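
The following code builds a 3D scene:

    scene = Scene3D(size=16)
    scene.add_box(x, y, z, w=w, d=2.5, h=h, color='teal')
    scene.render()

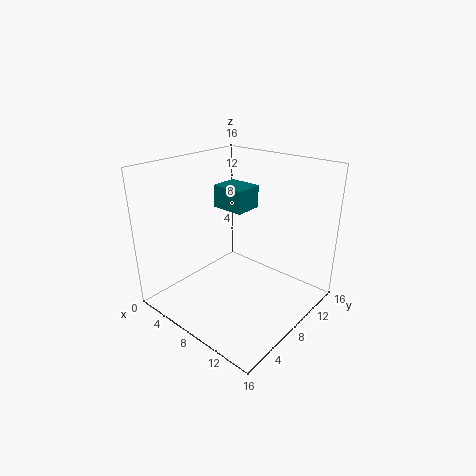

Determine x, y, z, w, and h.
x = 9.5; y = 3; z = 13.5; w = 3; h = 2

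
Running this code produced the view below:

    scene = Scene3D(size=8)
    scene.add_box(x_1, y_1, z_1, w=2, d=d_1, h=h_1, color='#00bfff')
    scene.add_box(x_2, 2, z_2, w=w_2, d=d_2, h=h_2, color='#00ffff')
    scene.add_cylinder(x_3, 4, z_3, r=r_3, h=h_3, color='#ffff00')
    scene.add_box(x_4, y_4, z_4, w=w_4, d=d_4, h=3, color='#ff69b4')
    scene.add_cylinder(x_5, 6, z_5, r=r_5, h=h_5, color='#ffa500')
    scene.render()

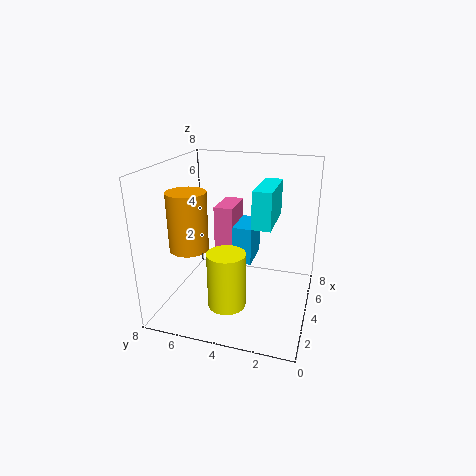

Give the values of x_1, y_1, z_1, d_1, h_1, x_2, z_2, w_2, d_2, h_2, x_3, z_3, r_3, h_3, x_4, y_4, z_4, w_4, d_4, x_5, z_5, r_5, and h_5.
x_1 = 3, y_1 = 3, z_1 = 3, d_1 = 1, h_1 = 2, x_2 = 3, z_2 = 5, w_2 = 3, d_2 = 1, h_2 = 2, x_3 = 2, z_3 = 1, r_3 = 1, h_3 = 3, x_4 = 3, y_4 = 4, z_4 = 3, w_4 = 2, d_4 = 1, x_5 = 2, z_5 = 4, r_5 = 1, h_5 = 3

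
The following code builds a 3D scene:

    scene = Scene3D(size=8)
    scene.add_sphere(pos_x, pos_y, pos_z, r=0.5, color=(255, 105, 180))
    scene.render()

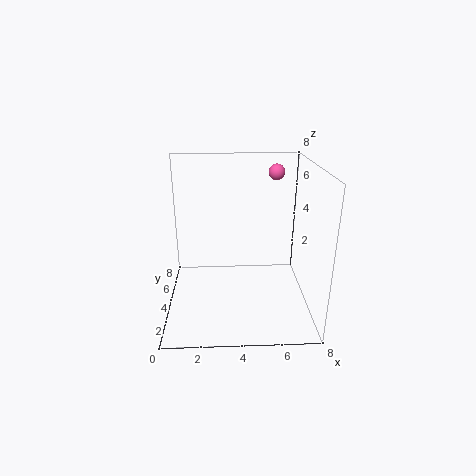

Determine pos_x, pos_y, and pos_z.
pos_x = 6.5; pos_y = 7; pos_z = 7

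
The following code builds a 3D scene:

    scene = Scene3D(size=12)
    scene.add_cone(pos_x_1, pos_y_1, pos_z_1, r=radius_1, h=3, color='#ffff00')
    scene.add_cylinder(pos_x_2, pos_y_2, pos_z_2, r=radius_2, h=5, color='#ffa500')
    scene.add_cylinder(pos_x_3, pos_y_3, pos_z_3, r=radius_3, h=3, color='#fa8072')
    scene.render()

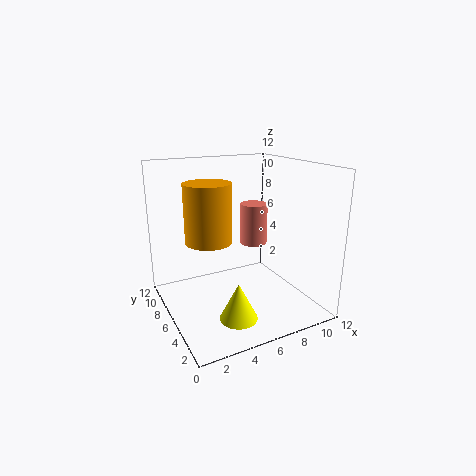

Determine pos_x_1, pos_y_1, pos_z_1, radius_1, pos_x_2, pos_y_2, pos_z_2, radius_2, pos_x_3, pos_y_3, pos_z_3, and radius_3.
pos_x_1 = 4.5; pos_y_1 = 3; pos_z_1 = 0.5; radius_1 = 1.5; pos_x_2 = 4; pos_y_2 = 7.5; pos_z_2 = 5.5; radius_2 = 2; pos_x_3 = 6; pos_y_3 = 3.5; pos_z_3 = 6.5; radius_3 = 1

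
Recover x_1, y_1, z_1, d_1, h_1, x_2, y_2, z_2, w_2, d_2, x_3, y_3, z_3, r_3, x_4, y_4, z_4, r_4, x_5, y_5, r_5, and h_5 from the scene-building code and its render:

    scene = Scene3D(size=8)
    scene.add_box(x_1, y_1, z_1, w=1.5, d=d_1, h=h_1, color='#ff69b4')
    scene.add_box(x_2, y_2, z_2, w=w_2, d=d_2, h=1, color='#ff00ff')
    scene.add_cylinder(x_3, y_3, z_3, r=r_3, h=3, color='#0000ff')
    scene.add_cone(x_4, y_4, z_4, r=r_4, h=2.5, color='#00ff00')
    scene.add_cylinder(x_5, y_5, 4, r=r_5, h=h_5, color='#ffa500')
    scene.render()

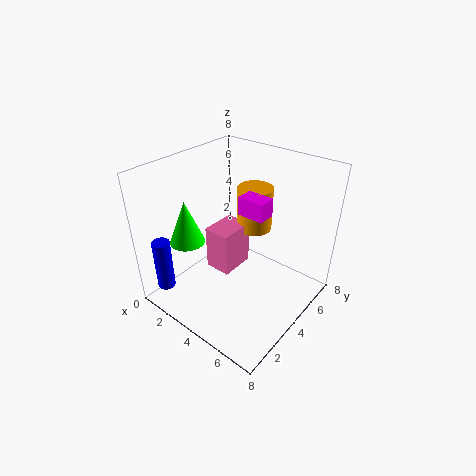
x_1 = 2.5
y_1 = 3
z_1 = 2
d_1 = 2
h_1 = 2.5
x_2 = 4
y_2 = 4
z_2 = 5.5
w_2 = 1.5
d_2 = 1
x_3 = 1
y_3 = 1
z_3 = 1
r_3 = 0.5
x_4 = 1.5
y_4 = 2.5
z_4 = 3.5
r_4 = 1
x_5 = 4
y_5 = 5.5
r_5 = 1
h_5 = 2.5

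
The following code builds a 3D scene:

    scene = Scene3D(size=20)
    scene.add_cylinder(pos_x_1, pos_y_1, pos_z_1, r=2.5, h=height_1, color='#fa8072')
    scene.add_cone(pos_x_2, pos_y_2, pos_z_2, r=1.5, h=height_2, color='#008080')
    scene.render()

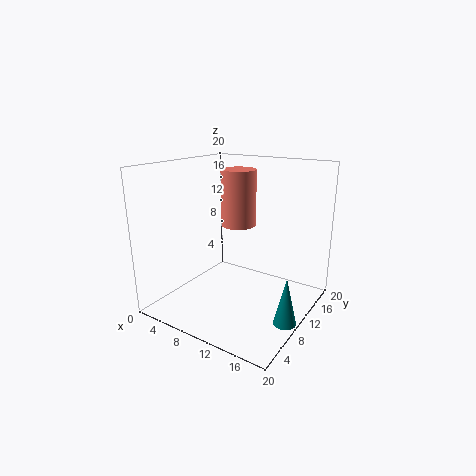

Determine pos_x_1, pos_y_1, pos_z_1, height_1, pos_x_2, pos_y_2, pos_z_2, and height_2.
pos_x_1 = 8.5, pos_y_1 = 12.5, pos_z_1 = 11, height_1 = 8, pos_x_2 = 18.5, pos_y_2 = 8, pos_z_2 = 0.5, height_2 = 6.5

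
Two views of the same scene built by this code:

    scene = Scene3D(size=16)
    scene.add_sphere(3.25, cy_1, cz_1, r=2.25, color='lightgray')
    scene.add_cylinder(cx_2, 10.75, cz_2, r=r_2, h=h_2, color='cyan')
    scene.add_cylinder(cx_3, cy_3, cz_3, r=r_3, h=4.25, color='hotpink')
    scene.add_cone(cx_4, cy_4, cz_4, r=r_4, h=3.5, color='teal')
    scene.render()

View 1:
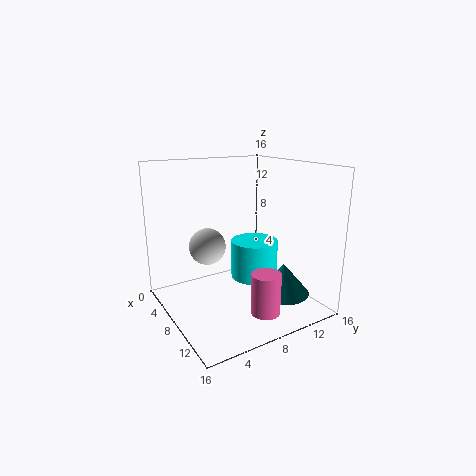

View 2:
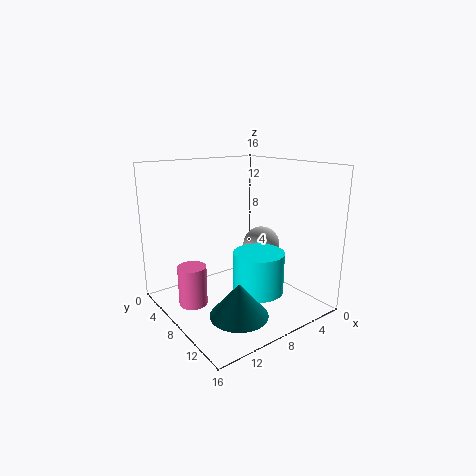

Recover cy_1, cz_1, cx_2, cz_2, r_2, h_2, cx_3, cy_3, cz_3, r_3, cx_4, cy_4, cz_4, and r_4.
cy_1 = 6.5; cz_1 = 5.75; cx_2 = 7.25; cz_2 = 2.5; r_2 = 2.75; h_2 = 4.5; cx_3 = 13.75; cy_3 = 7.75; cz_3 = 1.75; r_3 = 1.5; cx_4 = 11; cy_4 = 12.25; cz_4 = 1.5; r_4 = 3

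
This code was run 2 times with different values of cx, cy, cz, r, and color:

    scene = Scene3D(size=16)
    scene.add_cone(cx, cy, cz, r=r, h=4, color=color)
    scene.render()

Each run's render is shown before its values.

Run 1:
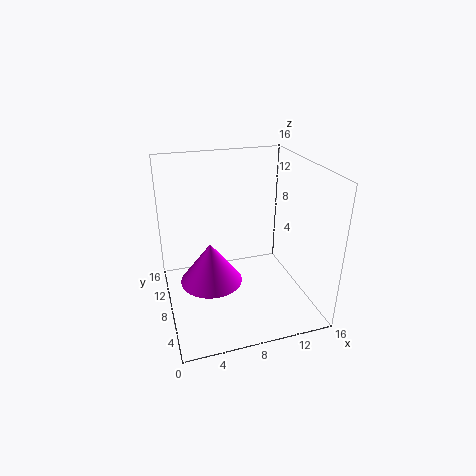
cx = 4
cy = 4
cz = 6
r = 3
color = 'magenta'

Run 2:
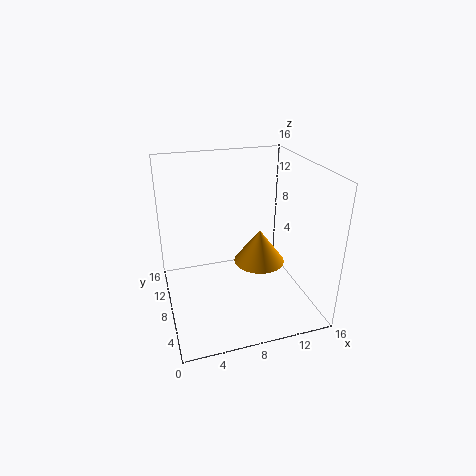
cx = 11
cy = 9
cz = 4
r = 3
color = 'orange'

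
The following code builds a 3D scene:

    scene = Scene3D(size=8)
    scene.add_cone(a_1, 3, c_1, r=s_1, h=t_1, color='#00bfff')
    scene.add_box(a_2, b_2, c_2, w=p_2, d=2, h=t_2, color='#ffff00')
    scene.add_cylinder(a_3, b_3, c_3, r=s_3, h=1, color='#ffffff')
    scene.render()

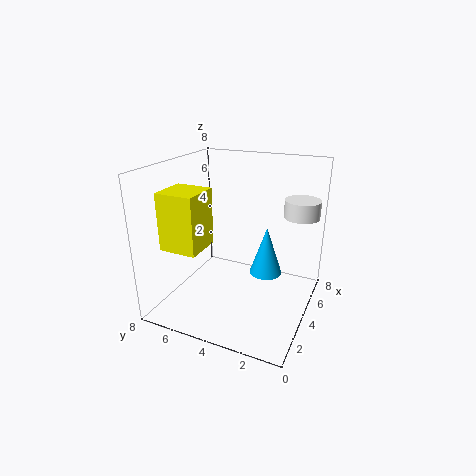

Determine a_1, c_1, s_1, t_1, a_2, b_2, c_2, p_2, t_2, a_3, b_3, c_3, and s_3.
a_1 = 6
c_1 = 1
s_1 = 1
t_1 = 3
a_2 = 1
b_2 = 5
c_2 = 4
p_2 = 2
t_2 = 3
a_3 = 6
b_3 = 1
c_3 = 5
s_3 = 1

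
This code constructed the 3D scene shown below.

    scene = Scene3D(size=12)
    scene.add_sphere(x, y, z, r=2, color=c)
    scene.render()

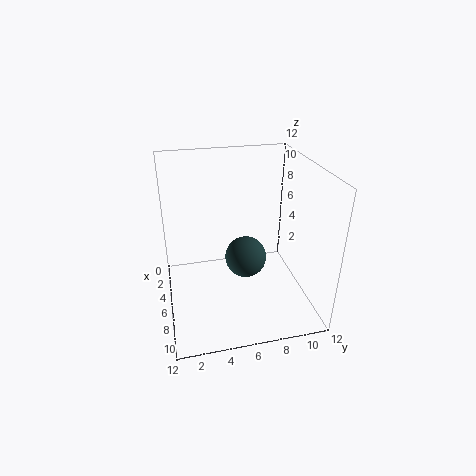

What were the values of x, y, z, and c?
x = 3, y = 7.5, z = 2, c = 'darkslategray'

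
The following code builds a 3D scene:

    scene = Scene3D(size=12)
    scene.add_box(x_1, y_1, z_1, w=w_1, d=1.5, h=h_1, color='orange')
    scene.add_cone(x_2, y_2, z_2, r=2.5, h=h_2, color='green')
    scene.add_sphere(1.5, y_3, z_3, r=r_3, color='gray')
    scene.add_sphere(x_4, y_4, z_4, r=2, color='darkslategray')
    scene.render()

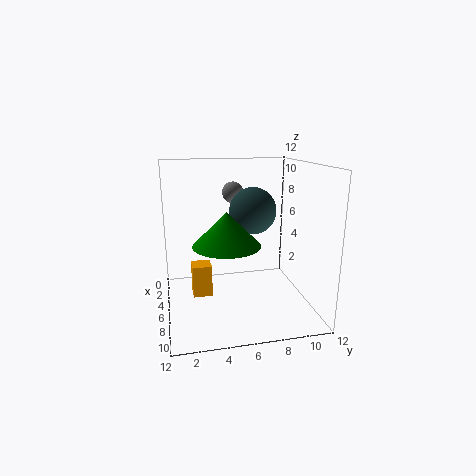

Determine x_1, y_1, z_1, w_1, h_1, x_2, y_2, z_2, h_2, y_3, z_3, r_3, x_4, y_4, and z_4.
x_1 = 6.5
y_1 = 2
z_1 = 2
w_1 = 1.5
h_1 = 2.5
x_2 = 9
y_2 = 4.5
z_2 = 6.5
h_2 = 2.5
y_3 = 6.5
z_3 = 9
r_3 = 1
x_4 = 5
y_4 = 7.5
z_4 = 8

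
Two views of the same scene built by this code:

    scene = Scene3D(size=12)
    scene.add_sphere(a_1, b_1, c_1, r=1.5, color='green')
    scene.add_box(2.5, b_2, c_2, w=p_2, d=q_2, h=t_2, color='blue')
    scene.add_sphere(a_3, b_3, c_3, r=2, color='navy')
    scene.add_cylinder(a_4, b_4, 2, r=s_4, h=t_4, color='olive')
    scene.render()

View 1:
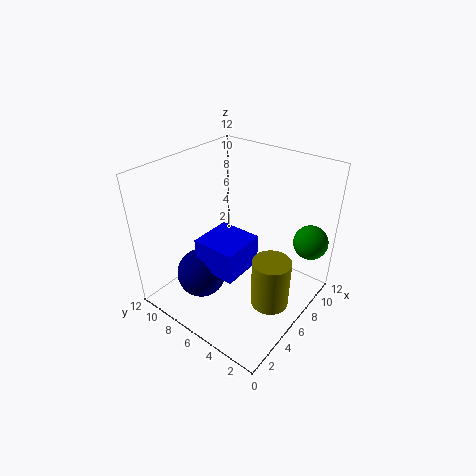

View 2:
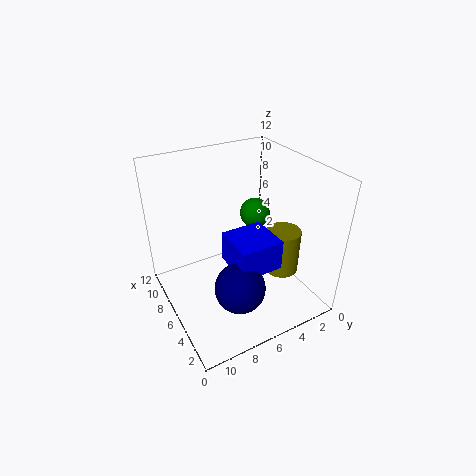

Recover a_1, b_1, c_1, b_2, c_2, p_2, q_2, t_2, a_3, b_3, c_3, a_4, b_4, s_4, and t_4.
a_1 = 10.5
b_1 = 1.5
c_1 = 5
b_2 = 4
c_2 = 4.5
p_2 = 3.5
q_2 = 3.5
t_2 = 2.5
a_3 = 3
b_3 = 7.5
c_3 = 3.5
a_4 = 5
b_4 = 2
s_4 = 1.5
t_4 = 4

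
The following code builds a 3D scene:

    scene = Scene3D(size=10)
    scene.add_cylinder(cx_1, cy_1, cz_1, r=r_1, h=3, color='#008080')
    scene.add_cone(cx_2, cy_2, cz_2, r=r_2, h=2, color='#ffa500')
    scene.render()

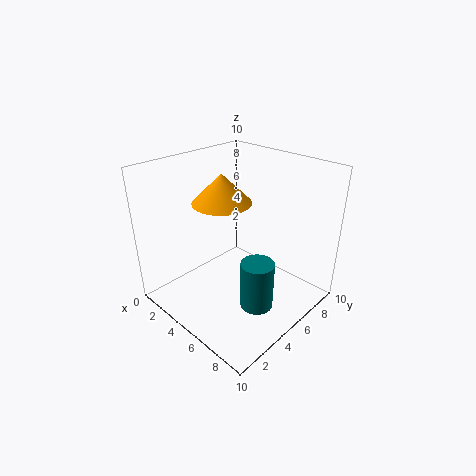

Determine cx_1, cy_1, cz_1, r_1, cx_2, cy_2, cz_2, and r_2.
cx_1 = 8.5; cy_1 = 3; cz_1 = 2.5; r_1 = 1; cx_2 = 4; cy_2 = 4.5; cz_2 = 7.5; r_2 = 2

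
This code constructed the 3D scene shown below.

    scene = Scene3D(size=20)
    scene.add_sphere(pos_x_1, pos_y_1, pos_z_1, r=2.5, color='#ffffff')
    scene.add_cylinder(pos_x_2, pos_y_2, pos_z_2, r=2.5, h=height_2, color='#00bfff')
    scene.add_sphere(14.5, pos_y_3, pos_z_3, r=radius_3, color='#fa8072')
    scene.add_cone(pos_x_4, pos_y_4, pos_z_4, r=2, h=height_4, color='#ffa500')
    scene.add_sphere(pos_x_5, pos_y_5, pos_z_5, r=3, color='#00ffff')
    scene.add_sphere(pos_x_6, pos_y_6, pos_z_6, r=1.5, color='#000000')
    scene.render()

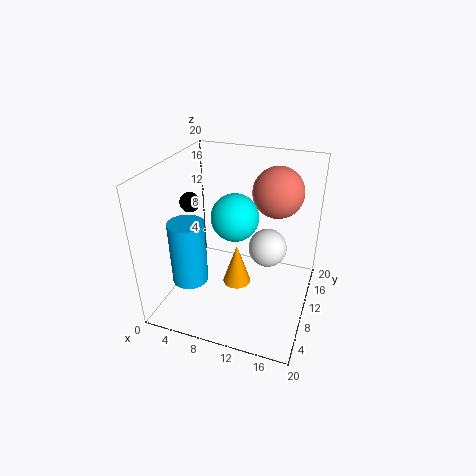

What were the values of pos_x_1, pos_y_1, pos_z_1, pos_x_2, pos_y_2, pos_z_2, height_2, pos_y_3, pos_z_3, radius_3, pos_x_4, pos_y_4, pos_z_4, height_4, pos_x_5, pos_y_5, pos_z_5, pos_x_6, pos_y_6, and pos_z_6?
pos_x_1 = 14.5
pos_y_1 = 9
pos_z_1 = 10
pos_x_2 = 4
pos_y_2 = 6.5
pos_z_2 = 4
height_2 = 9
pos_y_3 = 13.5
pos_z_3 = 16
radius_3 = 3.5
pos_x_4 = 10
pos_y_4 = 9.5
pos_z_4 = 3
height_4 = 6
pos_x_5 = 10.5
pos_y_5 = 7.5
pos_z_5 = 14.5
pos_x_6 = 1.5
pos_y_6 = 12.5
pos_z_6 = 13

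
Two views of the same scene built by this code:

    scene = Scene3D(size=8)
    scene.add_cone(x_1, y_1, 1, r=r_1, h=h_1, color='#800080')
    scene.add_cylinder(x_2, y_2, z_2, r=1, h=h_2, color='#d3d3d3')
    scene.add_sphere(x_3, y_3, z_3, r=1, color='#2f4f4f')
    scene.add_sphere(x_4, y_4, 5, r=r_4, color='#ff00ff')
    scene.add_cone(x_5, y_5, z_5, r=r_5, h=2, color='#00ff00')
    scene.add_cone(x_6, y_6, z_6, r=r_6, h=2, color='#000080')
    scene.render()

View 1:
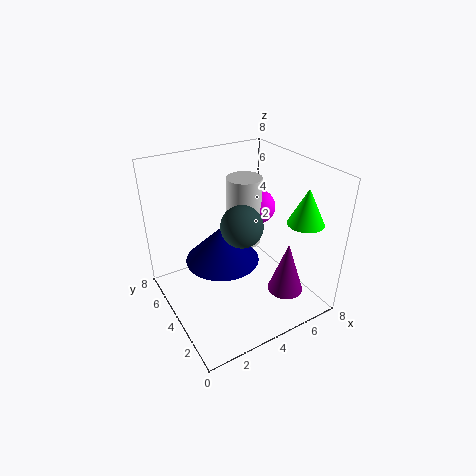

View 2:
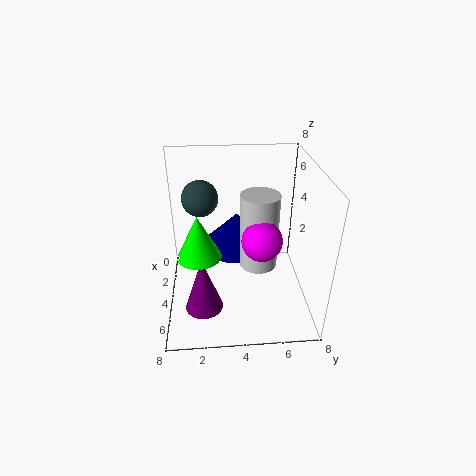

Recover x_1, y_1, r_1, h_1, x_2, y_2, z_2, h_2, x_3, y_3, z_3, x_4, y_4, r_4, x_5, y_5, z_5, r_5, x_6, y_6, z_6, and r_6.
x_1 = 6; y_1 = 2; r_1 = 1; h_1 = 3; x_2 = 5; y_2 = 5; z_2 = 3; h_2 = 4; x_3 = 3; y_3 = 2; z_3 = 6; x_4 = 6; y_4 = 5; r_4 = 1; x_5 = 7; y_5 = 2; z_5 = 5; r_5 = 1; x_6 = 3; y_6 = 4; z_6 = 3; r_6 = 2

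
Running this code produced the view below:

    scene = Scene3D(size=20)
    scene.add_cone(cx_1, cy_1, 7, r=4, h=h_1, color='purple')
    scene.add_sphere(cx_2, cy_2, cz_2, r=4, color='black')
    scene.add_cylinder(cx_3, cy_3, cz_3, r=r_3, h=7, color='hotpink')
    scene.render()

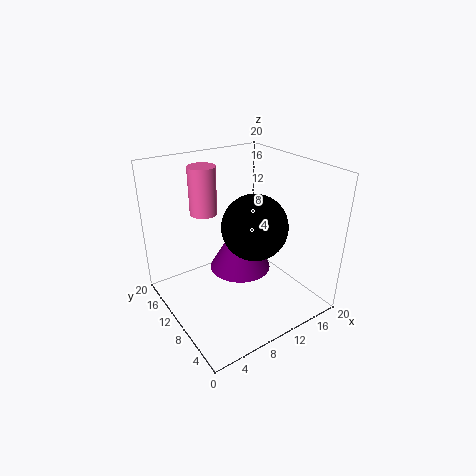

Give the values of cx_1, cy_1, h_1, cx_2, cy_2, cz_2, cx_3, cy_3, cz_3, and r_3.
cx_1 = 9
cy_1 = 8
h_1 = 7
cx_2 = 9
cy_2 = 5
cz_2 = 14
cx_3 = 8
cy_3 = 16
cz_3 = 12
r_3 = 2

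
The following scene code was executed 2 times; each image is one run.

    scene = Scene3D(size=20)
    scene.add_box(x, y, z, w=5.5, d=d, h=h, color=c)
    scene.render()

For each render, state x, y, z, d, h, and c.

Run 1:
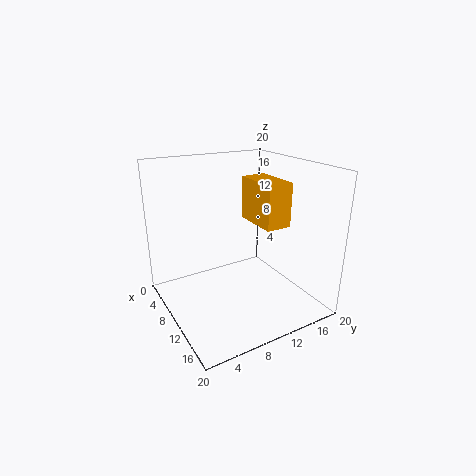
x = 13.5
y = 8.5
z = 14.5
d = 3
h = 5
c = 'orange'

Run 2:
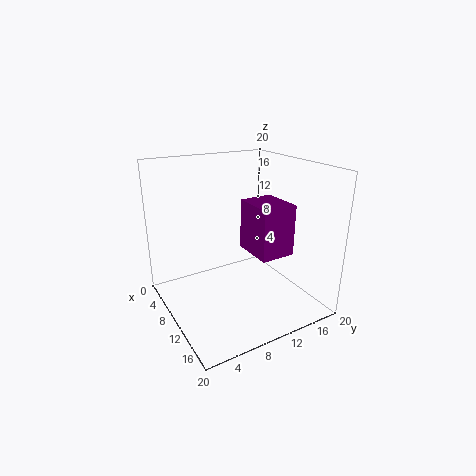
x = 11.5
y = 9.5
z = 9.5
d = 4.5
h = 6.5
c = 'purple'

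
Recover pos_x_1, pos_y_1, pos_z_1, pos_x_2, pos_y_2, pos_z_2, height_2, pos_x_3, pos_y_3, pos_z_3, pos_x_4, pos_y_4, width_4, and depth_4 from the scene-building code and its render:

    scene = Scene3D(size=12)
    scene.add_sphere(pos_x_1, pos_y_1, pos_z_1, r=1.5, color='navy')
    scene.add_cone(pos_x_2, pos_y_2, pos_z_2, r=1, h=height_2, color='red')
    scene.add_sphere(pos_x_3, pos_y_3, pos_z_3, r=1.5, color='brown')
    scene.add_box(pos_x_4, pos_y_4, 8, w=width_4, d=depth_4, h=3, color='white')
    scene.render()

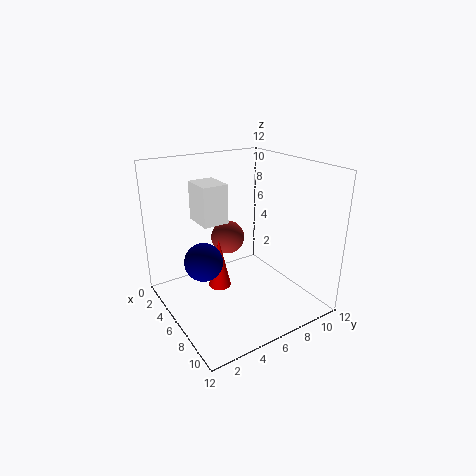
pos_x_1 = 6.5; pos_y_1 = 2.5; pos_z_1 = 5; pos_x_2 = 4.5; pos_y_2 = 5; pos_z_2 = 1; height_2 = 4.5; pos_x_3 = 3.5; pos_y_3 = 6.5; pos_z_3 = 5; pos_x_4 = 4.5; pos_y_4 = 2.5; width_4 = 2.5; depth_4 = 2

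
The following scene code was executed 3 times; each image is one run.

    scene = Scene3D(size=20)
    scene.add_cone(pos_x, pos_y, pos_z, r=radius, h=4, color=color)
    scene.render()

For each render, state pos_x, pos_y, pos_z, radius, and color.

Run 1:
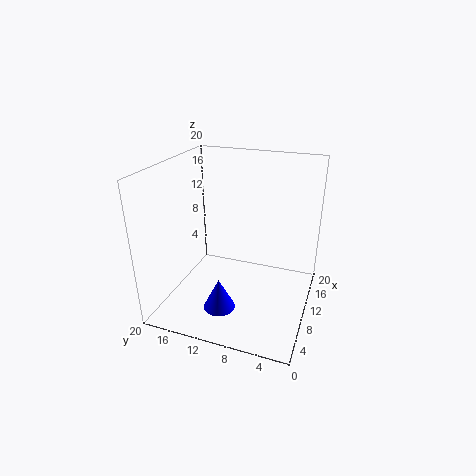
pos_x = 3
pos_y = 10
pos_z = 3.5
radius = 2
color = 'blue'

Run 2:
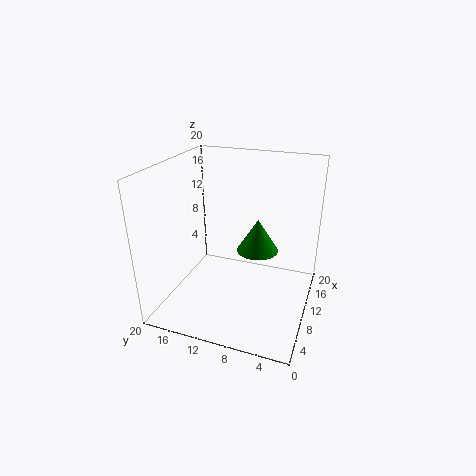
pos_x = 6
pos_y = 6
pos_z = 11
radius = 2.5
color = 'green'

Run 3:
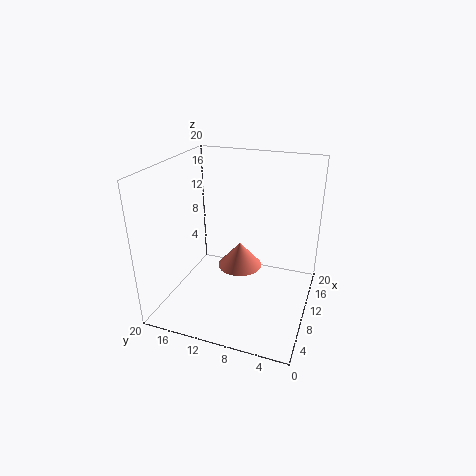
pos_x = 15
pos_y = 11.5
pos_z = 2.5
radius = 3.5
color = 'salmon'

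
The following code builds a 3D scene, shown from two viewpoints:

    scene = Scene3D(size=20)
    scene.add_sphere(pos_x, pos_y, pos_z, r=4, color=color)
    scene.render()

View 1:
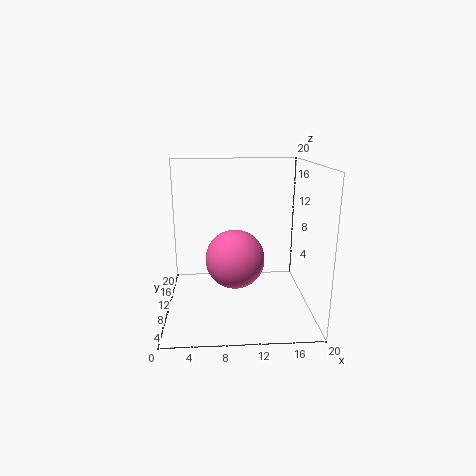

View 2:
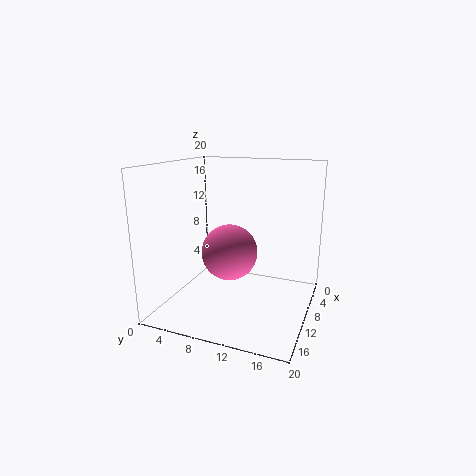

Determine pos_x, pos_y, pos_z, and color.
pos_x = 9.5, pos_y = 8.5, pos_z = 7.5, color = 'hotpink'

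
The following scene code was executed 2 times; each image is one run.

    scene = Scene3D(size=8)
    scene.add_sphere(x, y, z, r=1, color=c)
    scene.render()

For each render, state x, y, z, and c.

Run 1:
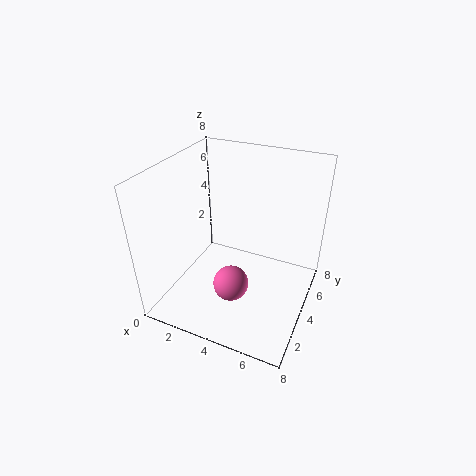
x = 4, y = 3, z = 1.5, c = 'hotpink'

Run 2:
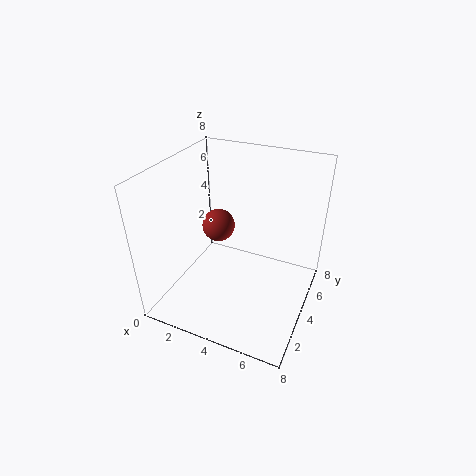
x = 2, y = 5.5, z = 3.5, c = 'brown'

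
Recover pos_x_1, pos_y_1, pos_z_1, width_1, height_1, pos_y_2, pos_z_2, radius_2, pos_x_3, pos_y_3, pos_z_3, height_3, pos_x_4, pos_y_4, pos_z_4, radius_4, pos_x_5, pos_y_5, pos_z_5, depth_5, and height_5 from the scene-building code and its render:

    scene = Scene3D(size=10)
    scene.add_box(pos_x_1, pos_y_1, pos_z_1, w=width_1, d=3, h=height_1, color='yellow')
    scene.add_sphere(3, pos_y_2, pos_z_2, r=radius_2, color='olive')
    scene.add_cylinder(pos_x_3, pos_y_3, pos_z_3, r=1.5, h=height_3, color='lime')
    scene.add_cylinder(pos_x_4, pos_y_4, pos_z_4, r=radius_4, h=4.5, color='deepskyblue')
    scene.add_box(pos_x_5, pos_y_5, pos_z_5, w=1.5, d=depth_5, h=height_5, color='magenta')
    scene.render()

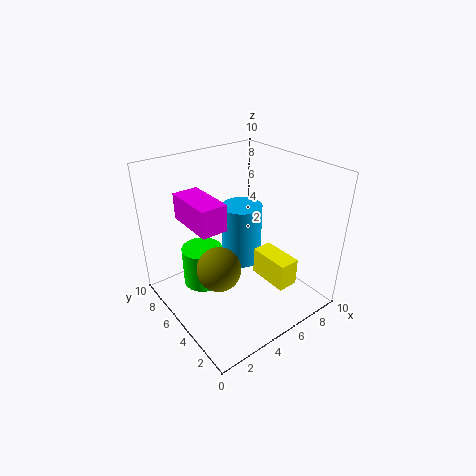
pos_x_1 = 6.5, pos_y_1 = 2, pos_z_1 = 1.5, width_1 = 1.5, height_1 = 2, pos_y_2 = 4.5, pos_z_2 = 3.5, radius_2 = 1.5, pos_x_3 = 3.5, pos_y_3 = 7.5, pos_z_3 = 0.5, height_3 = 3, pos_x_4 = 6.5, pos_y_4 = 6.5, pos_z_4 = 2, radius_4 = 1.5, pos_x_5 = 0.5, pos_y_5 = 2, pos_z_5 = 8, depth_5 = 3, height_5 = 1.5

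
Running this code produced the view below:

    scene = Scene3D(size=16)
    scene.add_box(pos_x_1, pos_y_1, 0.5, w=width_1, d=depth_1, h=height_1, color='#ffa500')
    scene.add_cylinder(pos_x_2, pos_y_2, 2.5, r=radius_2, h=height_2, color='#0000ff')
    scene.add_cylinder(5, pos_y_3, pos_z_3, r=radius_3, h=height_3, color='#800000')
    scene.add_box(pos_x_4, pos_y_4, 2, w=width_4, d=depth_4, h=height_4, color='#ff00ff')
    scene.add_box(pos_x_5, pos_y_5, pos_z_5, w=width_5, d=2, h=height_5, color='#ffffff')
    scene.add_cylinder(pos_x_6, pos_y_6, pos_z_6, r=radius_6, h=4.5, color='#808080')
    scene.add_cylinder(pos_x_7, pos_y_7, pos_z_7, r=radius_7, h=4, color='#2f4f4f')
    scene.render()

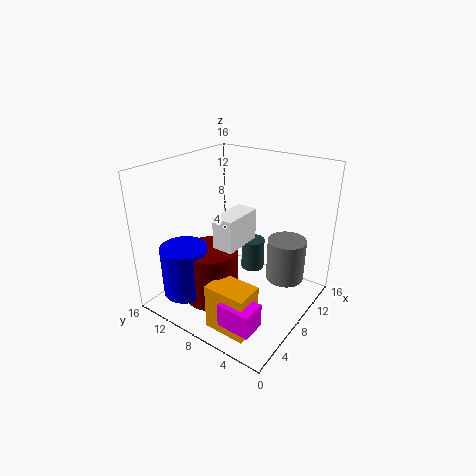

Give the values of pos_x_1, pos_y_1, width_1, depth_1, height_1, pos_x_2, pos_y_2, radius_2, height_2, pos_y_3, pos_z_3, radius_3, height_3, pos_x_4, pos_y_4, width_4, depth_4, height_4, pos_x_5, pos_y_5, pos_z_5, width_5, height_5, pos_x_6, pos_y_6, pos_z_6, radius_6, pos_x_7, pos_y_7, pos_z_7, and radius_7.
pos_x_1 = 1.5, pos_y_1 = 3, width_1 = 3, depth_1 = 4.5, height_1 = 5, pos_x_2 = 3, pos_y_2 = 11.5, radius_2 = 2.5, height_2 = 5.5, pos_y_3 = 9.5, pos_z_3 = 1.5, radius_3 = 3, height_3 = 6, pos_x_4 = 1, pos_y_4 = 2, width_4 = 2.5, depth_4 = 3.5, height_4 = 2.5, pos_x_5 = 2, pos_y_5 = 4.5, pos_z_5 = 10, width_5 = 4, height_5 = 3, pos_x_6 = 9, pos_y_6 = 2.5, pos_z_6 = 4.5, radius_6 = 2, pos_x_7 = 13.5, pos_y_7 = 9.5, pos_z_7 = 1, radius_7 = 1.5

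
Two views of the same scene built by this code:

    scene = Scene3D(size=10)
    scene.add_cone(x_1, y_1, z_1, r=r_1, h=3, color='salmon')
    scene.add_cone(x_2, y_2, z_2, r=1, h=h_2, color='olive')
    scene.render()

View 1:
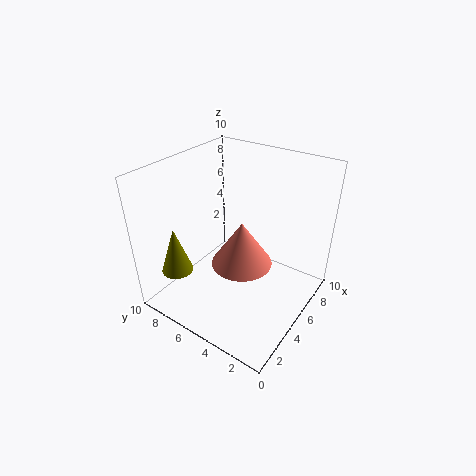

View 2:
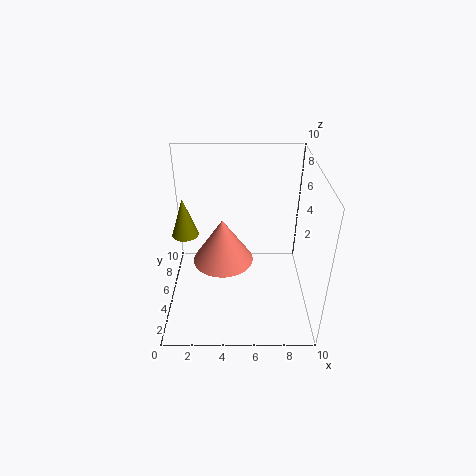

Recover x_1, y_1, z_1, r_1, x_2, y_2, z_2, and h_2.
x_1 = 4; y_1 = 4; z_1 = 4; r_1 = 2; x_2 = 1; y_2 = 7; z_2 = 4; h_2 = 3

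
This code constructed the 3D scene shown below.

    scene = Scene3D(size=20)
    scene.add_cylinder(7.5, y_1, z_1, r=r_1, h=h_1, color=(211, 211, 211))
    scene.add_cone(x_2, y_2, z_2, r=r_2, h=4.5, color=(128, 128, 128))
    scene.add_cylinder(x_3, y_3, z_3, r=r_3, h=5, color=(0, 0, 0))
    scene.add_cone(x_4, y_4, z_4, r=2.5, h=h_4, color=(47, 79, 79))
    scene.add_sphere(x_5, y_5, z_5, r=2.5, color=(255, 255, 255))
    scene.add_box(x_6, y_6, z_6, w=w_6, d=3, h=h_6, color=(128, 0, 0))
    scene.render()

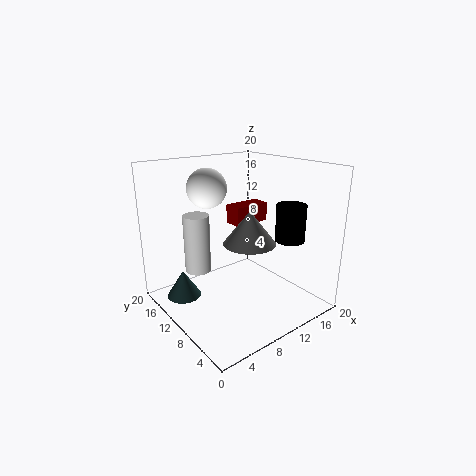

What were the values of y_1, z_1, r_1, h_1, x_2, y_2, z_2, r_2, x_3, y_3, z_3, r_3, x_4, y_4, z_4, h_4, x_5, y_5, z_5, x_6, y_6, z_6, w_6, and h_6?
y_1 = 17
z_1 = 3
r_1 = 2
h_1 = 9
x_2 = 10
y_2 = 7.5
z_2 = 10
r_2 = 3.5
x_3 = 15
y_3 = 5
z_3 = 10
r_3 = 2
x_4 = 4
y_4 = 15.5
z_4 = 0.5
h_4 = 4
x_5 = 5.5
y_5 = 10.5
z_5 = 17.5
x_6 = 13.5
y_6 = 14.5
z_6 = 9.5
w_6 = 6
h_6 = 3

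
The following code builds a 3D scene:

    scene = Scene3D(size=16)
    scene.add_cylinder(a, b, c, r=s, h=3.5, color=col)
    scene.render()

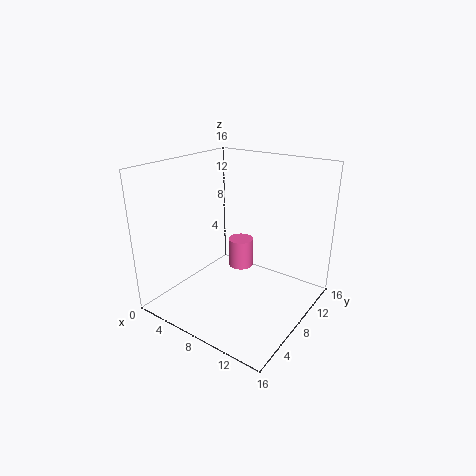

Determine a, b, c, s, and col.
a = 6.5; b = 10.75; c = 3; s = 1.5; col = 'hotpink'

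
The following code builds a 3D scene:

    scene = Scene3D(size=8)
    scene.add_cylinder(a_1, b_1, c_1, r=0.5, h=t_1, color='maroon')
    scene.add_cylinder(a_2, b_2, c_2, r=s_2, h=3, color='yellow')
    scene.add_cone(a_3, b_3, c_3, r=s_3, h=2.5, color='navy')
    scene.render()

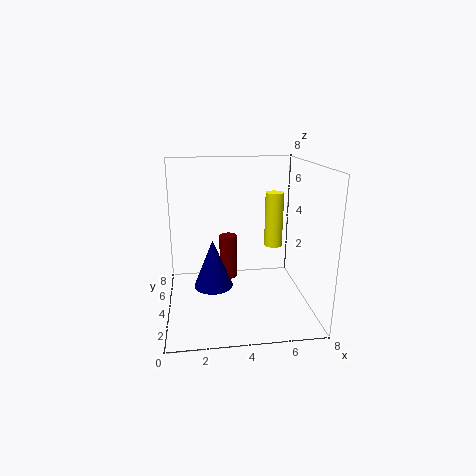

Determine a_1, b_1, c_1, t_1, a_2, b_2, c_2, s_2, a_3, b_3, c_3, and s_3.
a_1 = 3.5
b_1 = 4.5
c_1 = 1.5
t_1 = 2.5
a_2 = 6
b_2 = 4
c_2 = 3.5
s_2 = 0.5
a_3 = 2.5
b_3 = 2.5
c_3 = 2
s_3 = 1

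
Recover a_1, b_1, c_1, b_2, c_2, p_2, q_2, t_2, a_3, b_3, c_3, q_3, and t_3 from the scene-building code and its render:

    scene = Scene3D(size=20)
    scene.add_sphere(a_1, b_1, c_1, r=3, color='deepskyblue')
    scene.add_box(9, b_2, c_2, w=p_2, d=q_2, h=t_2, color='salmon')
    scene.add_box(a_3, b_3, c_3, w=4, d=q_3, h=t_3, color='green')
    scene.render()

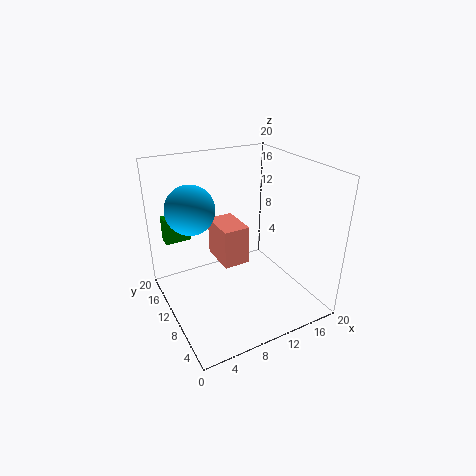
a_1 = 3, b_1 = 9, c_1 = 16, b_2 = 12, c_2 = 4, p_2 = 4, q_2 = 6, t_2 = 6, a_3 = 2, b_3 = 18, c_3 = 7, q_3 = 2, t_3 = 4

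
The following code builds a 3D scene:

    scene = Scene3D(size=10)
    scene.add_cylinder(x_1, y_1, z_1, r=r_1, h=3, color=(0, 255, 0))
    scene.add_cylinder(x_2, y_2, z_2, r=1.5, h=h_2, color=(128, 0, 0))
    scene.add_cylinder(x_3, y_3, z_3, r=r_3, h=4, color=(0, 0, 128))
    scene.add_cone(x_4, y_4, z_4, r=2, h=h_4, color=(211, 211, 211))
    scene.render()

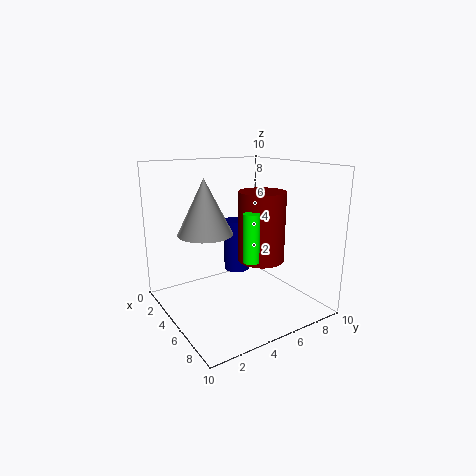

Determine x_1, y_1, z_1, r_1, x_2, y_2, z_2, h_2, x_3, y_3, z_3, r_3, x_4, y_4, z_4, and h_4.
x_1 = 8
y_1 = 4
z_1 = 4.5
r_1 = 0.5
x_2 = 7
y_2 = 5.5
z_2 = 4
h_2 = 4.5
x_3 = 2.5
y_3 = 6.5
z_3 = 1.5
r_3 = 1
x_4 = 3
y_4 = 3.5
z_4 = 5
h_4 = 4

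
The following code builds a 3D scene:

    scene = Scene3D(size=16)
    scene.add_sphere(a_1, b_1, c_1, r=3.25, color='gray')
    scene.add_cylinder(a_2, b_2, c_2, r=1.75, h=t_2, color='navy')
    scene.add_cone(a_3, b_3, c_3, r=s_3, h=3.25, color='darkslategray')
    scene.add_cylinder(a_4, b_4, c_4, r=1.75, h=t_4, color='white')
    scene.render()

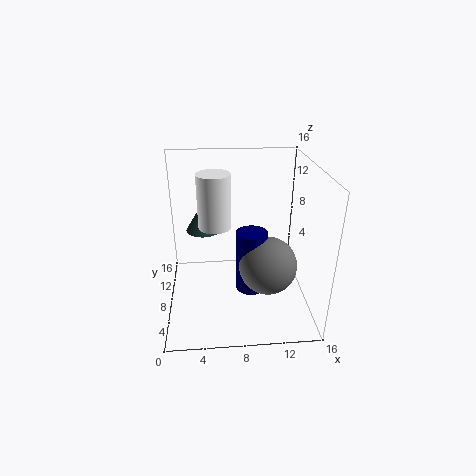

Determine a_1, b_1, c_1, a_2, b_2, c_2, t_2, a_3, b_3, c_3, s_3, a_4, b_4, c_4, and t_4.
a_1 = 11.25, b_1 = 6.75, c_1 = 5, a_2 = 9.5, b_2 = 7.75, c_2 = 1.5, t_2 = 7.25, a_3 = 4.25, b_3 = 10, c_3 = 8.25, s_3 = 2, a_4 = 5.5, b_4 = 7.5, c_4 = 9.75, t_4 = 5.75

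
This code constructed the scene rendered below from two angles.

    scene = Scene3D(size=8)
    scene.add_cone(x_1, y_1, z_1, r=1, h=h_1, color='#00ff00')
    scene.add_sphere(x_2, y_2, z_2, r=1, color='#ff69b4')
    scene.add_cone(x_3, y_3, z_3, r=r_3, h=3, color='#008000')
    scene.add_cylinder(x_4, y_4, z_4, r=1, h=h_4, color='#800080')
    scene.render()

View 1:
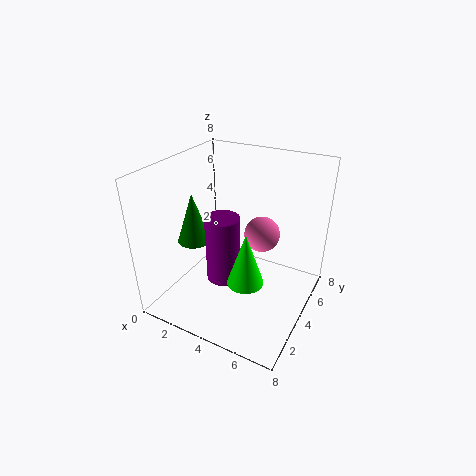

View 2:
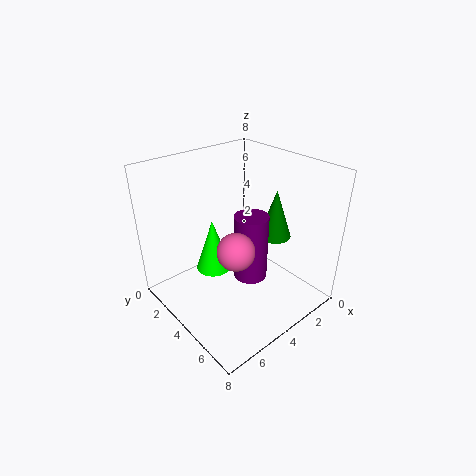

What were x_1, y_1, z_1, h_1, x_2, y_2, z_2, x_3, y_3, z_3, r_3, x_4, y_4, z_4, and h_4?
x_1 = 5
y_1 = 3
z_1 = 2
h_1 = 3
x_2 = 5
y_2 = 5
z_2 = 4
x_3 = 1
y_3 = 4
z_3 = 3
r_3 = 1
x_4 = 3
y_4 = 4
z_4 = 1
h_4 = 4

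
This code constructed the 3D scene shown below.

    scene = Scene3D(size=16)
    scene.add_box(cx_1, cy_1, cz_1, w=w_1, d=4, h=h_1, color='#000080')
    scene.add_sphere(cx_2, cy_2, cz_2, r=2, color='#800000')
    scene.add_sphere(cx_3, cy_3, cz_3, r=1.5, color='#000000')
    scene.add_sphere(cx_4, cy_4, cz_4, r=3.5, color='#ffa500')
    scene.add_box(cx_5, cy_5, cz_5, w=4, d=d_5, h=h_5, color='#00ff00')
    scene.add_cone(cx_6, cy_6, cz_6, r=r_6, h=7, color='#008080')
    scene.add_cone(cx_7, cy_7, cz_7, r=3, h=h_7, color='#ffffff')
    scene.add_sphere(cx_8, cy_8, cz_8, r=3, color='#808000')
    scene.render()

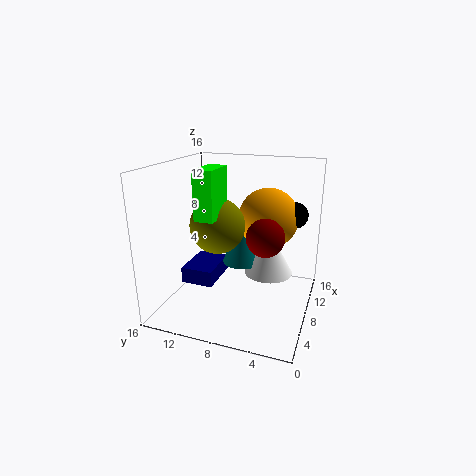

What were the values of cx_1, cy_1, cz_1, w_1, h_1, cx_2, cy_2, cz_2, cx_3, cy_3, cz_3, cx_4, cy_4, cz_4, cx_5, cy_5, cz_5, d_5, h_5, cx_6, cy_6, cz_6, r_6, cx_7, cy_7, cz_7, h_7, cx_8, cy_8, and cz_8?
cx_1 = 8
cy_1 = 11.5
cz_1 = 1
w_1 = 5.5
h_1 = 2
cx_2 = 6.5
cy_2 = 4.5
cz_2 = 9
cx_3 = 12
cy_3 = 2.5
cz_3 = 10
cx_4 = 11.5
cy_4 = 5.5
cz_4 = 9.5
cx_5 = 3.5
cy_5 = 9
cz_5 = 11
d_5 = 2
h_5 = 5
cx_6 = 12.5
cy_6 = 9
cz_6 = 3
r_6 = 2.5
cx_7 = 12.5
cy_7 = 5.5
cz_7 = 2
h_7 = 5.5
cx_8 = 7
cy_8 = 10
cz_8 = 9.5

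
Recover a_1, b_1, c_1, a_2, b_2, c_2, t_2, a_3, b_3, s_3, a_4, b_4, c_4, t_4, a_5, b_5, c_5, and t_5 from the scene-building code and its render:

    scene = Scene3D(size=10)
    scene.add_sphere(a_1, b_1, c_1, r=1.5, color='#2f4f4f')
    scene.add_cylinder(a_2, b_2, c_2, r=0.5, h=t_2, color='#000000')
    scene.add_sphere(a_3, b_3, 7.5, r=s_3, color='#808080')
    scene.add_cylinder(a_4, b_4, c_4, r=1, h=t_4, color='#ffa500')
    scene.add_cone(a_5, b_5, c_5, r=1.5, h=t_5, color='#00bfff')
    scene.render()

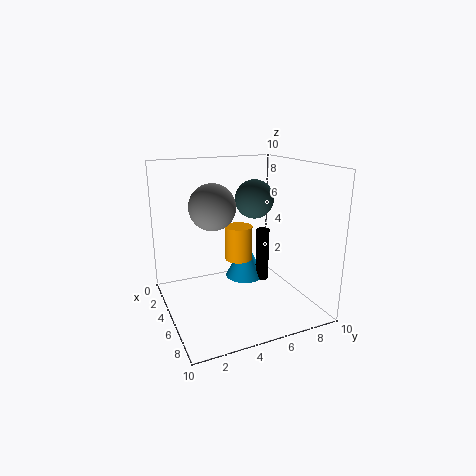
a_1 = 2.5; b_1 = 7.5; c_1 = 7; a_2 = 4; b_2 = 7.5; c_2 = 1; t_2 = 4; a_3 = 5.5; b_3 = 3; s_3 = 1.5; a_4 = 4; b_4 = 5.5; c_4 = 3; t_4 = 2.5; a_5 = 3; b_5 = 6.5; c_5 = 1; t_5 = 3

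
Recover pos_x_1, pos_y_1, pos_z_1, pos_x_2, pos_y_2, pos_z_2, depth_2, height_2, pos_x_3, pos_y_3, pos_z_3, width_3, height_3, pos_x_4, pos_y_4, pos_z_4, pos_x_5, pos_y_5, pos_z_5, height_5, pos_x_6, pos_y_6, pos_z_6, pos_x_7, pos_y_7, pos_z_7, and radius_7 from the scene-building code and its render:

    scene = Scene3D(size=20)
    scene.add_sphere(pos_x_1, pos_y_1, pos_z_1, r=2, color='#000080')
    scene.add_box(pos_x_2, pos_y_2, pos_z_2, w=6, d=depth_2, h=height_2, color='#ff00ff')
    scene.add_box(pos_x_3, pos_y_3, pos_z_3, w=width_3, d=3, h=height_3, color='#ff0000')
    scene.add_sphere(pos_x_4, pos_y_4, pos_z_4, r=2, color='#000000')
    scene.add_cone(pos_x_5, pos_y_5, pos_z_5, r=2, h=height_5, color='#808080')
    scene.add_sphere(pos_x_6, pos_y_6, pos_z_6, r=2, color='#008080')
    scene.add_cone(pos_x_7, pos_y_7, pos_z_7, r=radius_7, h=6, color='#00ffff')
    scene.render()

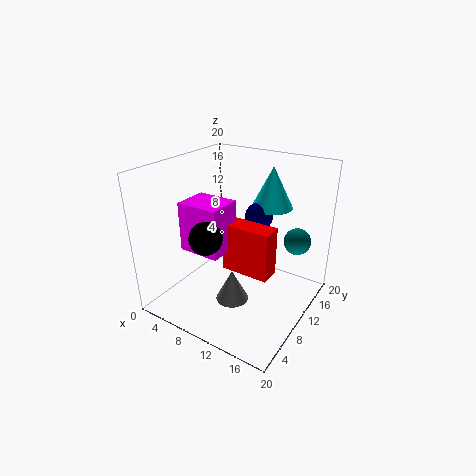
pos_x_1 = 11
pos_y_1 = 14
pos_z_1 = 12
pos_x_2 = 3
pos_y_2 = 6
pos_z_2 = 8
depth_2 = 5
height_2 = 7
pos_x_3 = 8
pos_y_3 = 9
pos_z_3 = 5
width_3 = 7
height_3 = 7
pos_x_4 = 10
pos_y_4 = 3
pos_z_4 = 13
pos_x_5 = 13
pos_y_5 = 4
pos_z_5 = 5
height_5 = 4
pos_x_6 = 16
pos_y_6 = 17
pos_z_6 = 8
pos_x_7 = 12
pos_y_7 = 16
pos_z_7 = 13
radius_7 = 3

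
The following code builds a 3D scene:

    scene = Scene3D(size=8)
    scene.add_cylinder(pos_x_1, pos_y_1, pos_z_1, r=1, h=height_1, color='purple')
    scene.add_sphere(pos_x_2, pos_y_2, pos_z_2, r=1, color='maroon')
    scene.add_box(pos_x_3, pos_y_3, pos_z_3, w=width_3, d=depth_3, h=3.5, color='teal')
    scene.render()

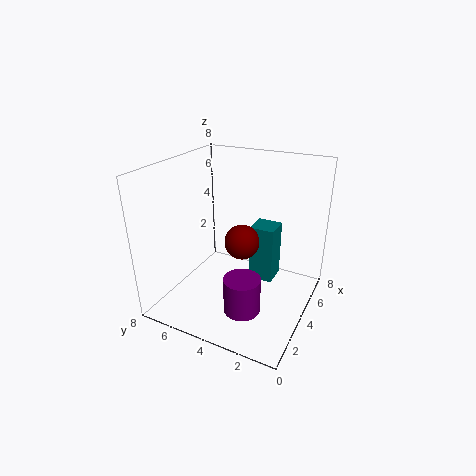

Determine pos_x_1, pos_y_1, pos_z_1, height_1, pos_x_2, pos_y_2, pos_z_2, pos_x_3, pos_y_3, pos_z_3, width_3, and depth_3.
pos_x_1 = 2.5, pos_y_1 = 3, pos_z_1 = 0.5, height_1 = 2, pos_x_2 = 4.5, pos_y_2 = 4, pos_z_2 = 3.5, pos_x_3 = 5.5, pos_y_3 = 2.5, pos_z_3 = 0.5, width_3 = 1.5, depth_3 = 1.5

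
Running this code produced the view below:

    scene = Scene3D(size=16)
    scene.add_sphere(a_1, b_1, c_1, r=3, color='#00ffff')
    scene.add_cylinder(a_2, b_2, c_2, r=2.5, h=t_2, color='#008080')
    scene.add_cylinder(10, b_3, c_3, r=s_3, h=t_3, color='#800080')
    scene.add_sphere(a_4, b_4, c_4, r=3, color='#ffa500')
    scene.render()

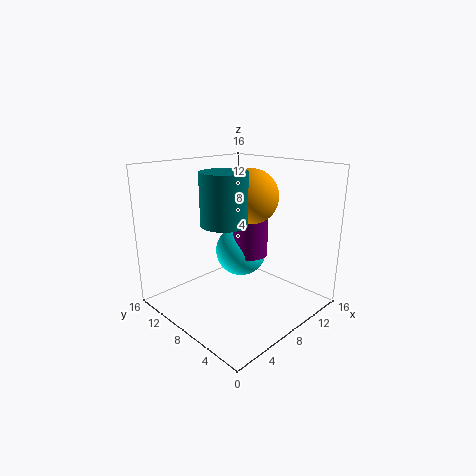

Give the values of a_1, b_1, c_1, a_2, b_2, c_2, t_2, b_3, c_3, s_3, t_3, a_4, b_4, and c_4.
a_1 = 10, b_1 = 9.5, c_1 = 5.5, a_2 = 6, b_2 = 8, c_2 = 10, t_2 = 5.5, b_3 = 8, c_3 = 5.5, s_3 = 2, t_3 = 5, a_4 = 9.5, b_4 = 7.5, c_4 = 12.5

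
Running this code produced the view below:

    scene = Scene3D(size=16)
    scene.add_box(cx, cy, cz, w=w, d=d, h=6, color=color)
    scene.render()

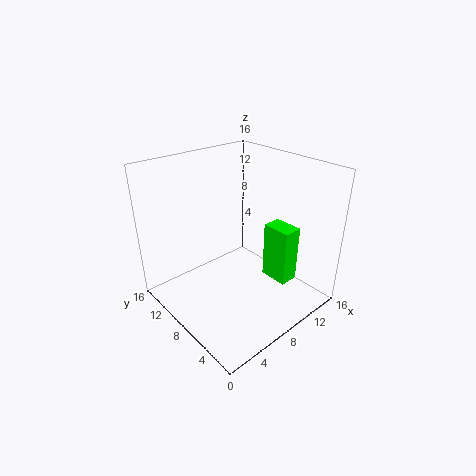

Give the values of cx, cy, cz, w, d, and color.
cx = 9
cy = 2
cz = 4.5
w = 2
d = 3
color = 'lime'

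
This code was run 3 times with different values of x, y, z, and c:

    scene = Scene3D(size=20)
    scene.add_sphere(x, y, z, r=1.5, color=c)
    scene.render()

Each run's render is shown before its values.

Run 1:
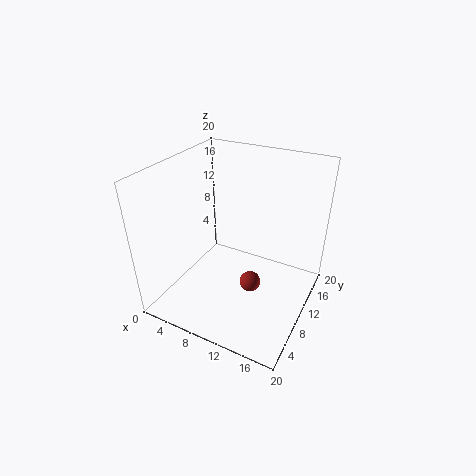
x = 12
y = 10
z = 3
c = 'brown'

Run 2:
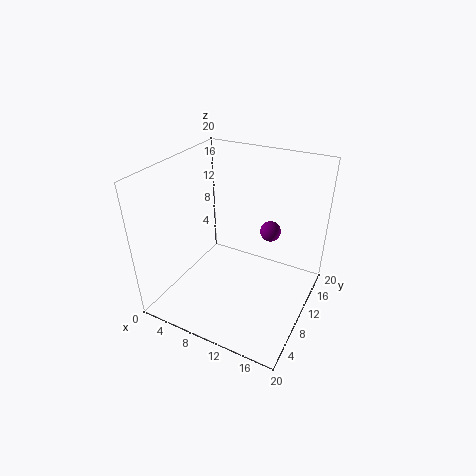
x = 13
y = 14.5
z = 9.5
c = 'purple'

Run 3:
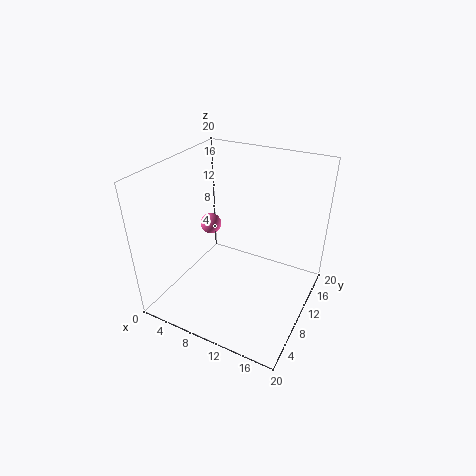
x = 5
y = 11
z = 10.5
c = 'hotpink'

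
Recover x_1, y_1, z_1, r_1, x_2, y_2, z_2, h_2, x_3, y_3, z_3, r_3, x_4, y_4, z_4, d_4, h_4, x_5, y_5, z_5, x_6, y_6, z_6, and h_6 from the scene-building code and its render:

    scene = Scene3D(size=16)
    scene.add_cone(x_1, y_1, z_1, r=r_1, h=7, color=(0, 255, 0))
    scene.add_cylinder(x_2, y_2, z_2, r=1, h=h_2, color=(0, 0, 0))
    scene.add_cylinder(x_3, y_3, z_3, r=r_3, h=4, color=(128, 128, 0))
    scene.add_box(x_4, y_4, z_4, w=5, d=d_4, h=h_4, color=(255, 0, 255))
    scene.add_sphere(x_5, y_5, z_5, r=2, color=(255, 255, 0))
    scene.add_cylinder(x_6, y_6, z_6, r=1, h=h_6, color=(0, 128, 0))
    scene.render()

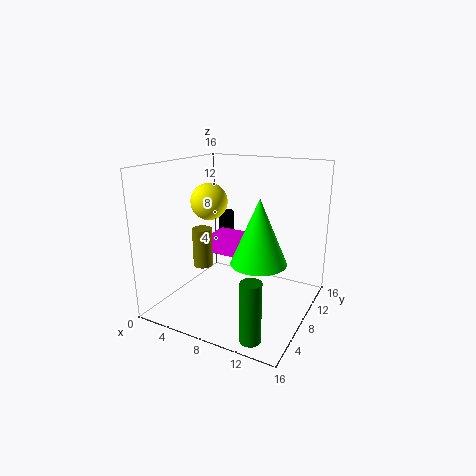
x_1 = 11
y_1 = 7
z_1 = 6
r_1 = 3
x_2 = 3
y_2 = 14
z_2 = 3
h_2 = 6
x_3 = 6
y_3 = 4
z_3 = 6
r_3 = 1
x_4 = 3
y_4 = 9
z_4 = 5
d_4 = 4
h_4 = 2
x_5 = 5
y_5 = 7
z_5 = 12
x_6 = 13
y_6 = 1
z_6 = 1
h_6 = 6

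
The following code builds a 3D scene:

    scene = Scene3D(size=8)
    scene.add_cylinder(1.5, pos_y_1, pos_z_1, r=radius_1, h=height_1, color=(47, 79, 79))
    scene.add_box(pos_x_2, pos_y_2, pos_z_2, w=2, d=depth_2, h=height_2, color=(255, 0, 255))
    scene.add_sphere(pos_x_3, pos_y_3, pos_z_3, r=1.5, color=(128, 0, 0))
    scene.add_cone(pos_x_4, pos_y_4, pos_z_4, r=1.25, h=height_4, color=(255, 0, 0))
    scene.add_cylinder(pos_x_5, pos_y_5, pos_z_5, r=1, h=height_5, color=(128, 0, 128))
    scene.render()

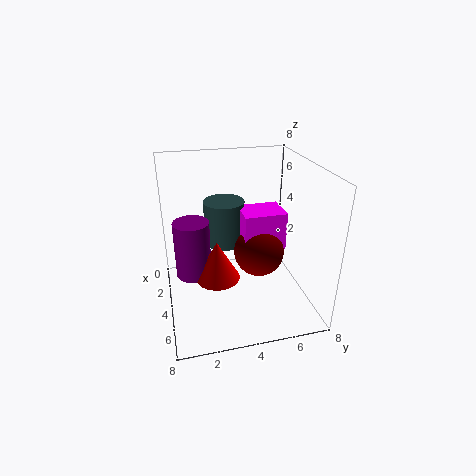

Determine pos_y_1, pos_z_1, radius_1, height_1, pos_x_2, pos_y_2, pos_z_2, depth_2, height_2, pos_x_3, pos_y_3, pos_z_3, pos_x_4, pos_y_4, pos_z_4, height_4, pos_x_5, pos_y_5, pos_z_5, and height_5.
pos_y_1 = 3.75; pos_z_1 = 2.5; radius_1 = 1.25; height_1 = 2.75; pos_x_2 = 1.75; pos_y_2 = 4.5; pos_z_2 = 2.75; depth_2 = 2.5; height_2 = 2.25; pos_x_3 = 3.25; pos_y_3 = 5.5; pos_z_3 = 2.5; pos_x_4 = 4.25; pos_y_4 = 2.75; pos_z_4 = 1.75; height_4 = 2.25; pos_x_5 = 3.5; pos_y_5 = 1.5; pos_z_5 = 1.75; height_5 = 3.25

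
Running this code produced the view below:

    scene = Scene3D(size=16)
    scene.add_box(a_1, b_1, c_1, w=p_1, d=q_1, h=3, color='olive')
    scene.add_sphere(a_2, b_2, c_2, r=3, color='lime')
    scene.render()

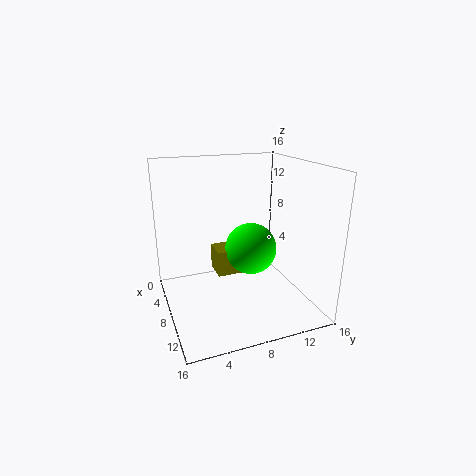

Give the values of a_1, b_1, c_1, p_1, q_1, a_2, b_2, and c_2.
a_1 = 4
b_1 = 6
c_1 = 3
p_1 = 3
q_1 = 4
a_2 = 7
b_2 = 10
c_2 = 6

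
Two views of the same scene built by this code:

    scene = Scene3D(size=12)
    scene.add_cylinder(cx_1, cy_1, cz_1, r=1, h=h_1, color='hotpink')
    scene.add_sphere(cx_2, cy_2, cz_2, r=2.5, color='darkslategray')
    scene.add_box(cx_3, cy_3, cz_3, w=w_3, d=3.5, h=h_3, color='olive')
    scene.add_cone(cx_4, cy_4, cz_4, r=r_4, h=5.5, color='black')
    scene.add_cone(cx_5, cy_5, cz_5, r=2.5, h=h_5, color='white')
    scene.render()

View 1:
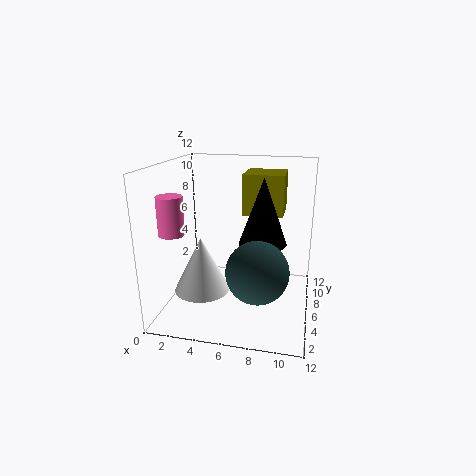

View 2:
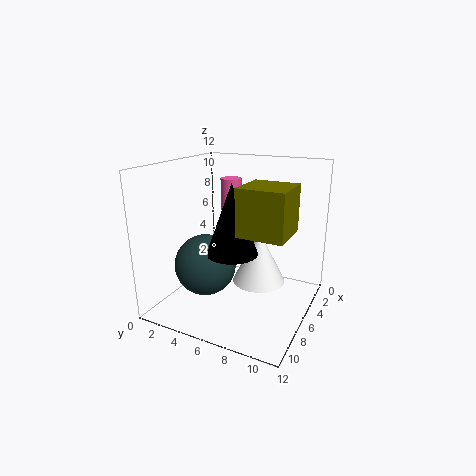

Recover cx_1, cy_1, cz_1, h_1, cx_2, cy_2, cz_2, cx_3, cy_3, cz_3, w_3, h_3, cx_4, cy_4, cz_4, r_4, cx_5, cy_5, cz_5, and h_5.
cx_1 = 1.5, cy_1 = 3, cz_1 = 7, h_1 = 3, cx_2 = 8, cy_2 = 4, cz_2 = 4, cx_3 = 6, cy_3 = 7.5, cz_3 = 7.5, w_3 = 3.5, h_3 = 3.5, cx_4 = 8, cy_4 = 6.5, cz_4 = 5.5, r_4 = 2, cx_5 = 2.5, cy_5 = 6.5, cz_5 = 0.5, h_5 = 5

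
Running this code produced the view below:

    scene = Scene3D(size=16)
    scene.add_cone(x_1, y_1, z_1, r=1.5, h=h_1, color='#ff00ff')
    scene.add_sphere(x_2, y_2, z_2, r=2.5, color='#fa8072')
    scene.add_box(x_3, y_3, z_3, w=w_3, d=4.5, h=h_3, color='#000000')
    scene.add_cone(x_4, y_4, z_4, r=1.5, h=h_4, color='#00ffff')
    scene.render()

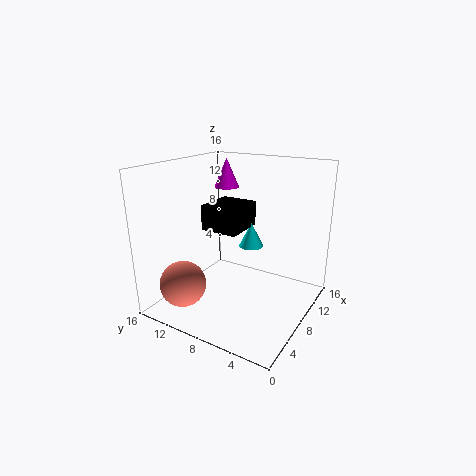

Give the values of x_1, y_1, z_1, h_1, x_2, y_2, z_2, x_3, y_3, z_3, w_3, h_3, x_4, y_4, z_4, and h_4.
x_1 = 12
y_1 = 12
z_1 = 12.5
h_1 = 3.5
x_2 = 3
y_2 = 12
z_2 = 3.5
x_3 = 8
y_3 = 8.5
z_3 = 8
w_3 = 5
h_3 = 3
x_4 = 12
y_4 = 8.5
z_4 = 5.5
h_4 = 3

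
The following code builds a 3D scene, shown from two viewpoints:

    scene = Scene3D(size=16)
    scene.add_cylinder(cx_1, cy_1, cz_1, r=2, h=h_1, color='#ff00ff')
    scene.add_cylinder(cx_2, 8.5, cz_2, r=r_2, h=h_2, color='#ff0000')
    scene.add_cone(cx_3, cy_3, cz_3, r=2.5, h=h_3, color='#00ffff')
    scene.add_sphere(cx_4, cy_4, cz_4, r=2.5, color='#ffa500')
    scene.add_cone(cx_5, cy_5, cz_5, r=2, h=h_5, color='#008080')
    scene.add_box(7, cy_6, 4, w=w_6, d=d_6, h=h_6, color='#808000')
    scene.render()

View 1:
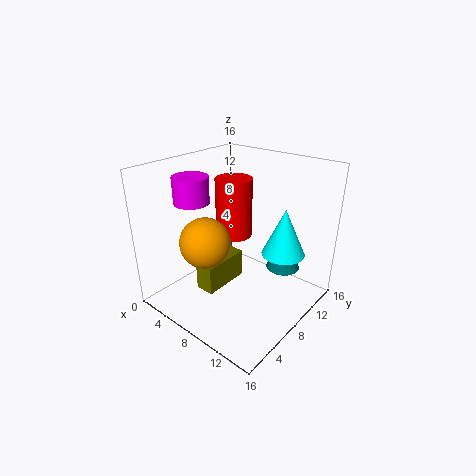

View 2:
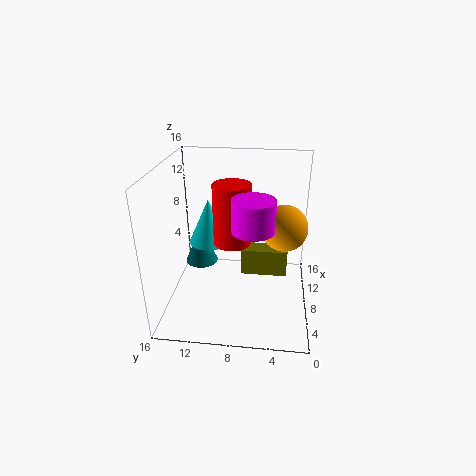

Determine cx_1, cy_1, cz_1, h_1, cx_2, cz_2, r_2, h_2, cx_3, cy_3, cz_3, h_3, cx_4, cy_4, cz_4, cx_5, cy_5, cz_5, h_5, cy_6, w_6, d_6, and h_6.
cx_1 = 3
cy_1 = 6
cz_1 = 11.5
h_1 = 3
cx_2 = 7
cz_2 = 8
r_2 = 2
h_2 = 6.5
cx_3 = 11.5
cy_3 = 12
cz_3 = 5.5
h_3 = 5.5
cx_4 = 8
cy_4 = 3
cz_4 = 9.5
cx_5 = 11
cy_5 = 13
cz_5 = 3
h_5 = 4.5
cy_6 = 2.5
w_6 = 2
d_6 = 5
h_6 = 3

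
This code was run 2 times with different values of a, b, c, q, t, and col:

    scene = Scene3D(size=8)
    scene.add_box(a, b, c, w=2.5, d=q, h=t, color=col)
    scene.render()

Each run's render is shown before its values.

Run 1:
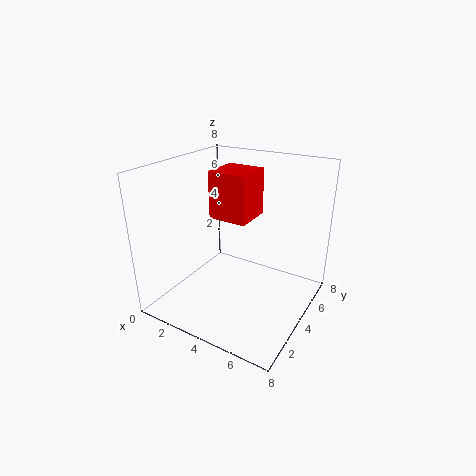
a = 1
b = 5.5
c = 4
q = 2.5
t = 3
col = 'red'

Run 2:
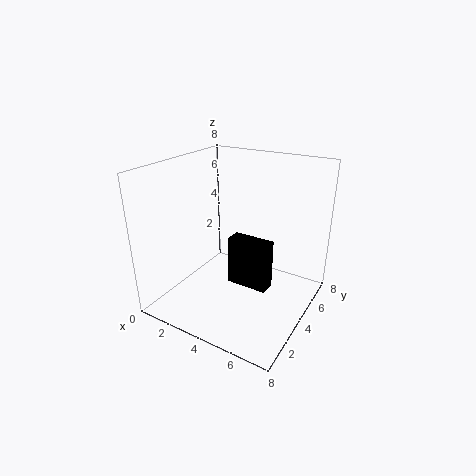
a = 3
b = 4.5
c = 0.5
q = 1
t = 3
col = 'black'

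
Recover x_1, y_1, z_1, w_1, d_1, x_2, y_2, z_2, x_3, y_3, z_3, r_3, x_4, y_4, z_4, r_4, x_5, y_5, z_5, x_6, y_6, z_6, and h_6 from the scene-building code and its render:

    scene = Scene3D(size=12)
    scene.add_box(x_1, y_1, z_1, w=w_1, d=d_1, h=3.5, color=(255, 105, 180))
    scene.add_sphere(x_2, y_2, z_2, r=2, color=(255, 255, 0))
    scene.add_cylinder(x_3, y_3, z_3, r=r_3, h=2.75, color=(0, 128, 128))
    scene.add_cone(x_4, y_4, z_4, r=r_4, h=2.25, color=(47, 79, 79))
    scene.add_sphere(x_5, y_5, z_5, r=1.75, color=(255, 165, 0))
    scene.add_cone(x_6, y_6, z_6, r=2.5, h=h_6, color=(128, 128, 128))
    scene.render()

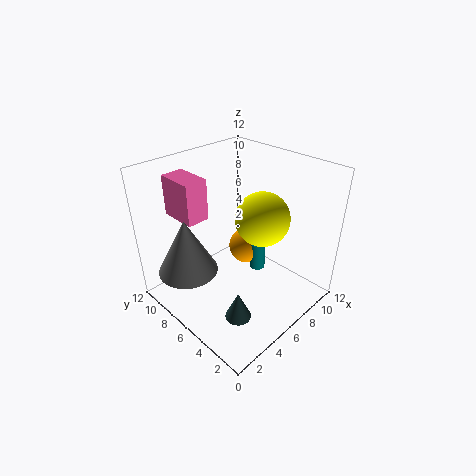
x_1 = 3
y_1 = 8.5
z_1 = 7.25
w_1 = 2
d_1 = 3.25
x_2 = 5.75
y_2 = 3.25
z_2 = 9
x_3 = 9.75
y_3 = 7
z_3 = 0.5
r_3 = 0.75
x_4 = 2.75
y_4 = 2.75
z_4 = 1.75
r_4 = 1
x_5 = 9.75
y_5 = 8.5
z_5 = 2.25
x_6 = 2.5
y_6 = 8.5
z_6 = 3.25
h_6 = 4.75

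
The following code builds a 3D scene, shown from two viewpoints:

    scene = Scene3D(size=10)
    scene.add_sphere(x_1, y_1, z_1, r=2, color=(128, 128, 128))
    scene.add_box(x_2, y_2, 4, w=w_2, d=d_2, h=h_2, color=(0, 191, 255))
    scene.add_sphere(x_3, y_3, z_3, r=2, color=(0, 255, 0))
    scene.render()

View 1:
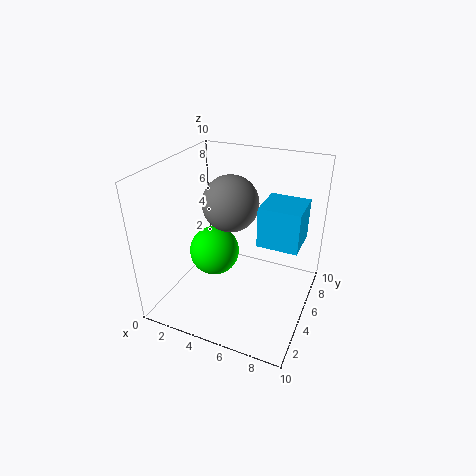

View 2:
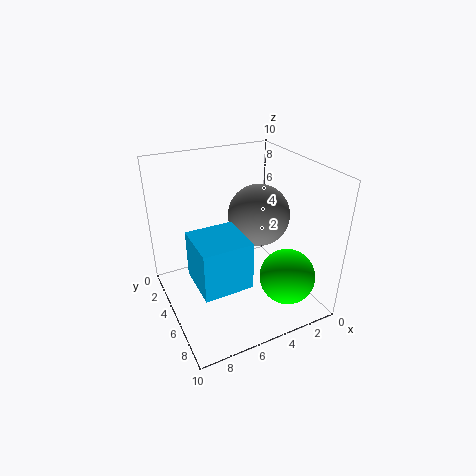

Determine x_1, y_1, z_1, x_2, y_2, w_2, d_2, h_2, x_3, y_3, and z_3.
x_1 = 4, y_1 = 6, z_1 = 7, x_2 = 6, y_2 = 6, w_2 = 3, d_2 = 3, h_2 = 3, x_3 = 2, y_3 = 7, z_3 = 2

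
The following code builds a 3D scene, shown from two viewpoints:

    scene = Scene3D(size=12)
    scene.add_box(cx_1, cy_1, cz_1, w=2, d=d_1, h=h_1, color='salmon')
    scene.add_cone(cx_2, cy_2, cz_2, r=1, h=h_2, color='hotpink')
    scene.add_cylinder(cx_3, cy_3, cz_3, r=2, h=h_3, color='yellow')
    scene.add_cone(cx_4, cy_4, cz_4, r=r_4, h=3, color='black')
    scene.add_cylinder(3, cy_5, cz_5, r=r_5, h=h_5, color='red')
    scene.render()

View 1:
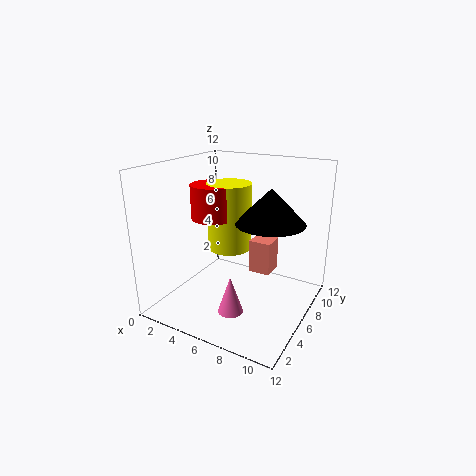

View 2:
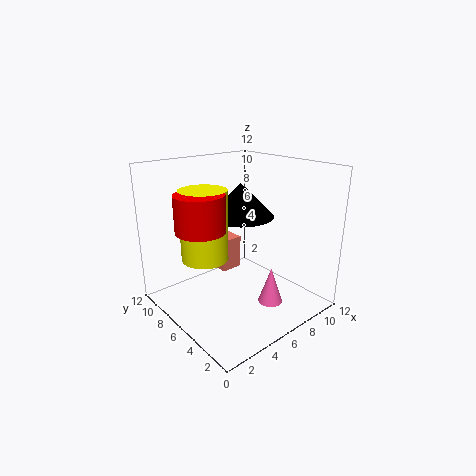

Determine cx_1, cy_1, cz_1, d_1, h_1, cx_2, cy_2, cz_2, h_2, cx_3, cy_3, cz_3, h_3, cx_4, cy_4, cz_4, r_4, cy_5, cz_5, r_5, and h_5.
cx_1 = 6, cy_1 = 8, cz_1 = 2, d_1 = 2, h_1 = 3, cx_2 = 7, cy_2 = 3, cz_2 = 1, h_2 = 3, cx_3 = 4, cy_3 = 8, cz_3 = 4, h_3 = 6, cx_4 = 8, cy_4 = 8, cz_4 = 7, r_4 = 3, cy_5 = 7, cz_5 = 7, r_5 = 2, h_5 = 3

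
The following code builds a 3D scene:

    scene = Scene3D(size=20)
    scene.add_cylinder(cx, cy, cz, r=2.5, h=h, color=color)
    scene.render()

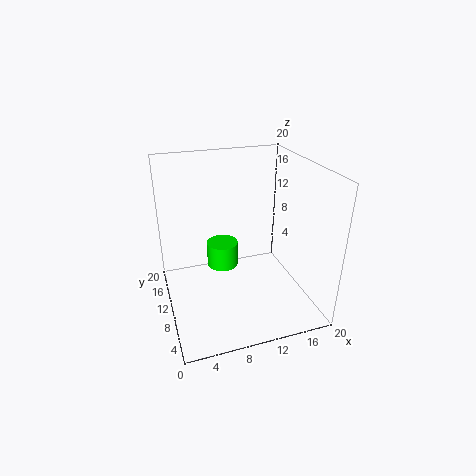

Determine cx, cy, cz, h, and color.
cx = 9.5; cy = 16.5; cz = 2; h = 4; color = 'lime'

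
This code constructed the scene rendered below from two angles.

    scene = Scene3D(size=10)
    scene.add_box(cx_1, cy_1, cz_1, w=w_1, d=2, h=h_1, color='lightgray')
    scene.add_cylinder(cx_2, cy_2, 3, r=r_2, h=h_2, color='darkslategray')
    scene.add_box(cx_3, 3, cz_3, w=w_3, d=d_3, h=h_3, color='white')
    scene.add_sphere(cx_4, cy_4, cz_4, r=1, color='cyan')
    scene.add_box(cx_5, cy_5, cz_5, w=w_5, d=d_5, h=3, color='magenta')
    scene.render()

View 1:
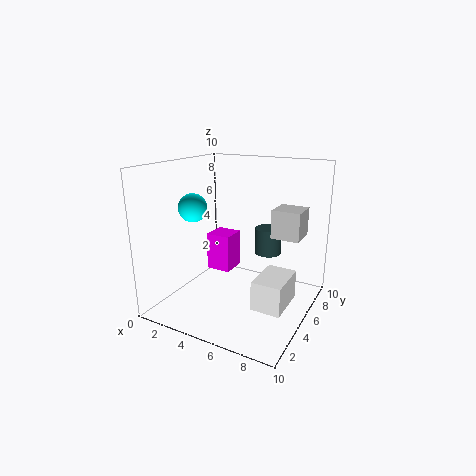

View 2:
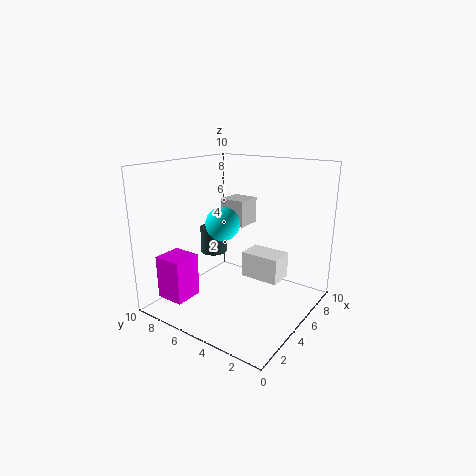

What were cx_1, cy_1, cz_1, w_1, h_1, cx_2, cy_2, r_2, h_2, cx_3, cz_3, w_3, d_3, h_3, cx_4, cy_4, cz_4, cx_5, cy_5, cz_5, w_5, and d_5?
cx_1 = 7
cy_1 = 6
cz_1 = 5
w_1 = 2
h_1 = 2
cx_2 = 6
cy_2 = 8
r_2 = 1
h_2 = 2
cx_3 = 7
cz_3 = 1
w_3 = 2
d_3 = 3
h_3 = 2
cx_4 = 2
cy_4 = 4
cz_4 = 7
cx_5 = 1
cy_5 = 7
cz_5 = 1
w_5 = 2
d_5 = 2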